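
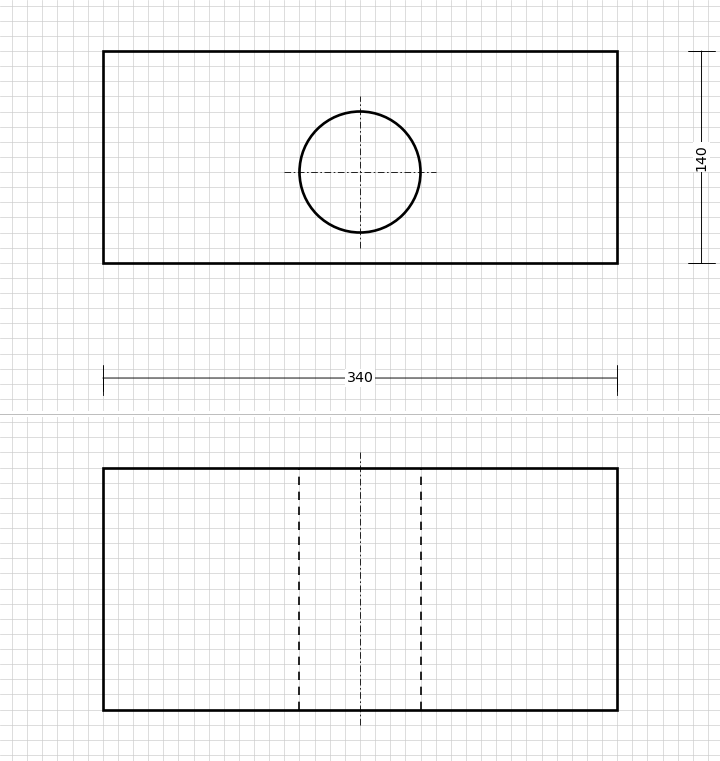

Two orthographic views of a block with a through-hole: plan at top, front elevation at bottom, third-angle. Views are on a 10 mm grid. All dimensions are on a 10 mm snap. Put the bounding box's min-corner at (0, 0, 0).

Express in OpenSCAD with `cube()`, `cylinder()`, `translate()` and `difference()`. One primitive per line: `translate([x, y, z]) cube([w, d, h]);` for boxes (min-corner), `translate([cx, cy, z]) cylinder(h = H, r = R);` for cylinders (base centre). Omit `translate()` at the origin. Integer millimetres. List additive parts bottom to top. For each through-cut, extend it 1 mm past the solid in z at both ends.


difference() {
  cube([340, 140, 160]);
  translate([170, 60, -1]) cylinder(h = 162, r = 40);
}


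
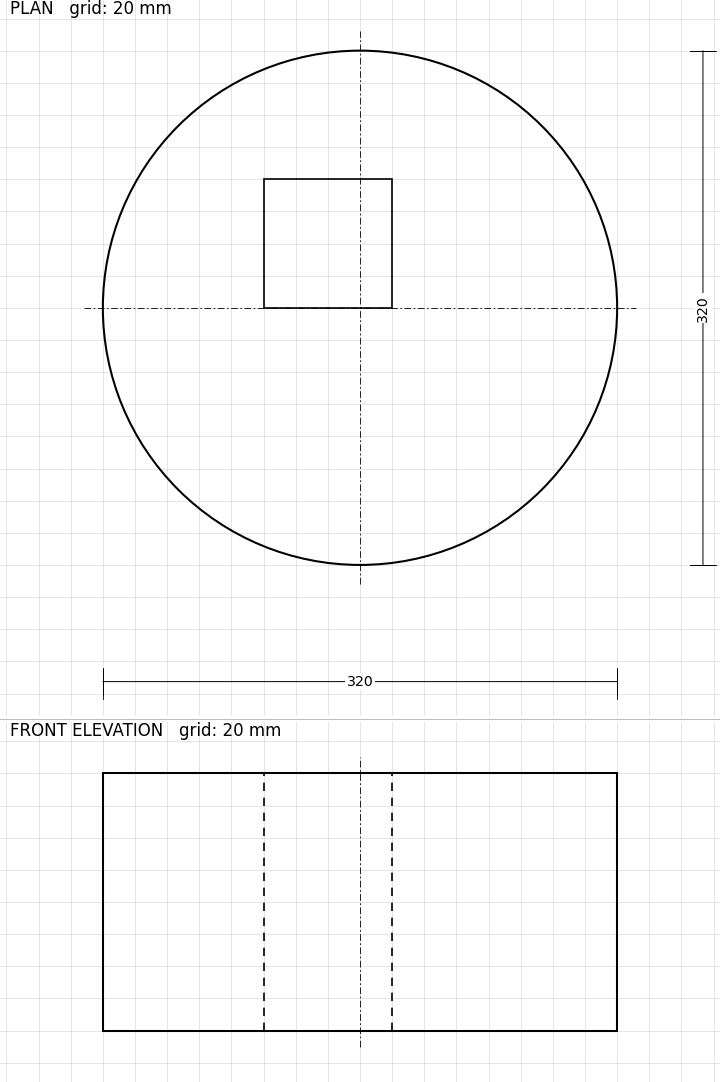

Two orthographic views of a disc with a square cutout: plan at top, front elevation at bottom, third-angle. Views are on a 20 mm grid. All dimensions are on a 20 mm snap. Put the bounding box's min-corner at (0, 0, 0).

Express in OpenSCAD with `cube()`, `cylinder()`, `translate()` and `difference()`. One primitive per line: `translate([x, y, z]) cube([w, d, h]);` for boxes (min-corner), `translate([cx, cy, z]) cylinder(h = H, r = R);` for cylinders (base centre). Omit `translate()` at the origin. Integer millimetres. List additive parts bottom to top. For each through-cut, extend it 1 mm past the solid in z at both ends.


difference() {
  translate([160, 160, 0]) cylinder(h = 160, r = 160);
  translate([100, 160, -1]) cube([80, 80, 162]);
}


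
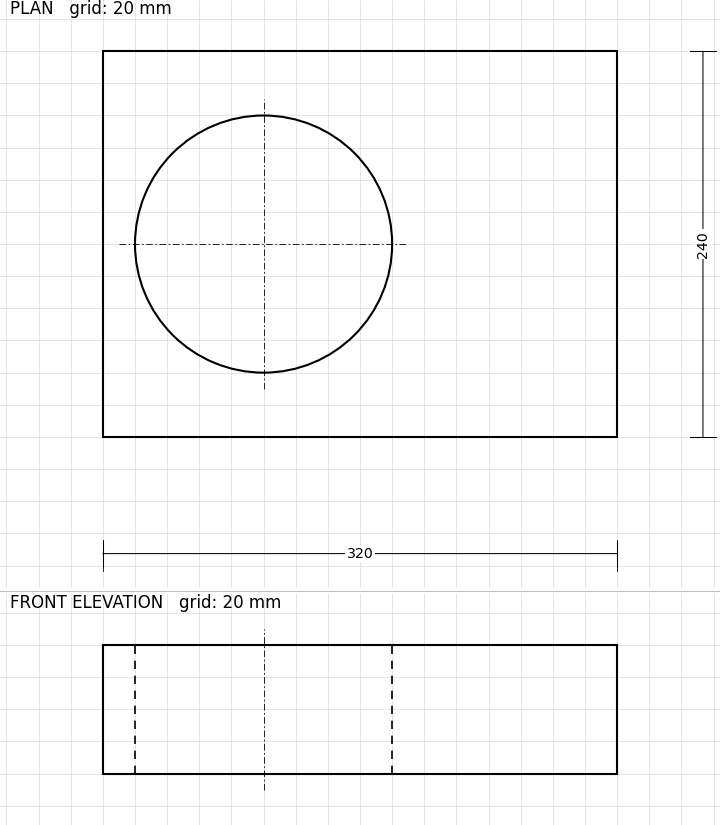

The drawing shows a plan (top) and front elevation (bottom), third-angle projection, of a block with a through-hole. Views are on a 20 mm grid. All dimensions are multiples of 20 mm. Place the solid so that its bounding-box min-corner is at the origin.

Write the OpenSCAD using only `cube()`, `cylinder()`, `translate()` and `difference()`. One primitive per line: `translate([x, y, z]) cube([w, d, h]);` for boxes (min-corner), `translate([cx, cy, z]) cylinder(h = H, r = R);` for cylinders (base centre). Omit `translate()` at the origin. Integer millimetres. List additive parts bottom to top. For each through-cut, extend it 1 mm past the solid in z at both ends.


difference() {
  cube([320, 240, 80]);
  translate([100, 120, -1]) cylinder(h = 82, r = 80);
}


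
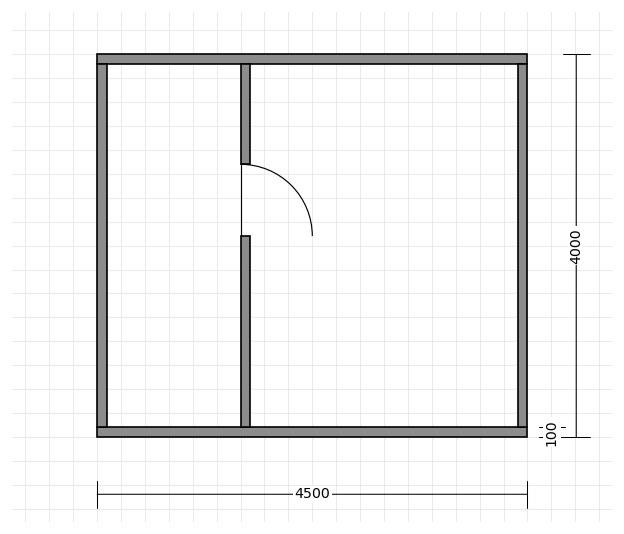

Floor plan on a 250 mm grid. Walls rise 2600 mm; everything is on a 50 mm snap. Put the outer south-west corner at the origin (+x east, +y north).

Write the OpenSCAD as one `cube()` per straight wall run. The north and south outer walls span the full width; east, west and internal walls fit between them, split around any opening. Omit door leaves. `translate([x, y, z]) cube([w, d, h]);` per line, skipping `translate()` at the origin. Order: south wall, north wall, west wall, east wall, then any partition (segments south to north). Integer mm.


cube([4500, 100, 2600]);
translate([0, 3900, 0]) cube([4500, 100, 2600]);
translate([0, 100, 0]) cube([100, 3800, 2600]);
translate([4400, 100, 0]) cube([100, 3800, 2600]);
translate([1500, 100, 0]) cube([100, 2000, 2600]);
translate([1500, 2850, 0]) cube([100, 1050, 2600]);


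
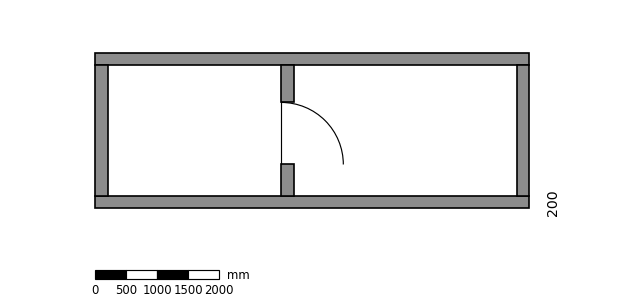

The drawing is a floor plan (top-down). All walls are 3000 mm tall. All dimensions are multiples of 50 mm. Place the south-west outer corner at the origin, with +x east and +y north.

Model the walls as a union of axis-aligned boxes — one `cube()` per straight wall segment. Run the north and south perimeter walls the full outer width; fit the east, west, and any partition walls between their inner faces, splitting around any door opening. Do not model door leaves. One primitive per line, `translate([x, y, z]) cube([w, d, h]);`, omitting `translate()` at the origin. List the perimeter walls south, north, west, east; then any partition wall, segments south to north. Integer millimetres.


cube([7000, 200, 3000]);
translate([0, 2300, 0]) cube([7000, 200, 3000]);
translate([0, 200, 0]) cube([200, 2100, 3000]);
translate([6800, 200, 0]) cube([200, 2100, 3000]);
translate([3000, 200, 0]) cube([200, 500, 3000]);
translate([3000, 1700, 0]) cube([200, 600, 3000]);


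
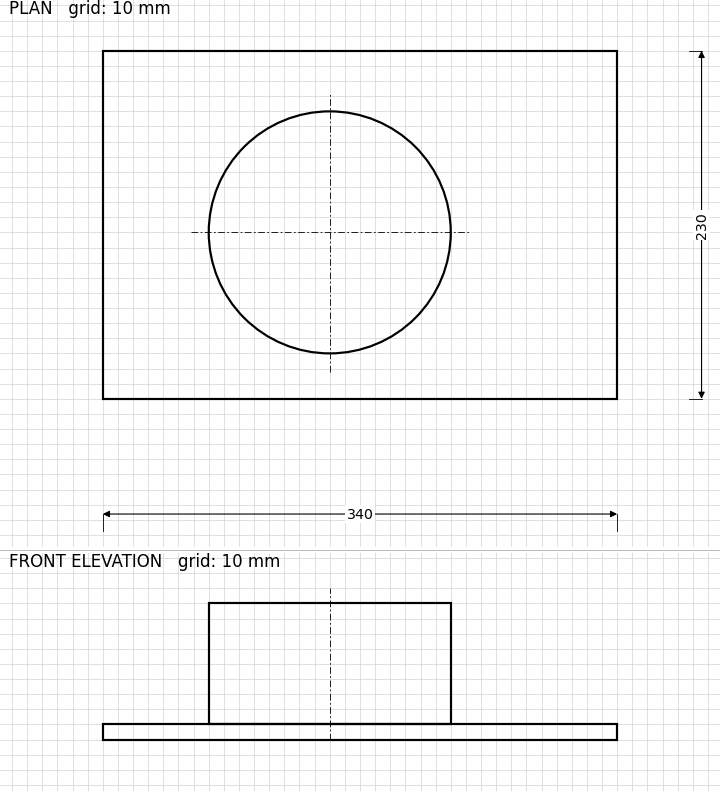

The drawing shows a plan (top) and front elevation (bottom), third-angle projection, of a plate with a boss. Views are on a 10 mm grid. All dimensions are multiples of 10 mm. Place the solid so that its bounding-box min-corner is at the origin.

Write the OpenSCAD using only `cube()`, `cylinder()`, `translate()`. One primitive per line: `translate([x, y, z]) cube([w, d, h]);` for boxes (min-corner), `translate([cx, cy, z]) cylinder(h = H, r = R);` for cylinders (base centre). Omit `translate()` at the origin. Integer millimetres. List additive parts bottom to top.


cube([340, 230, 10]);
translate([150, 110, 10]) cylinder(h = 80, r = 80);


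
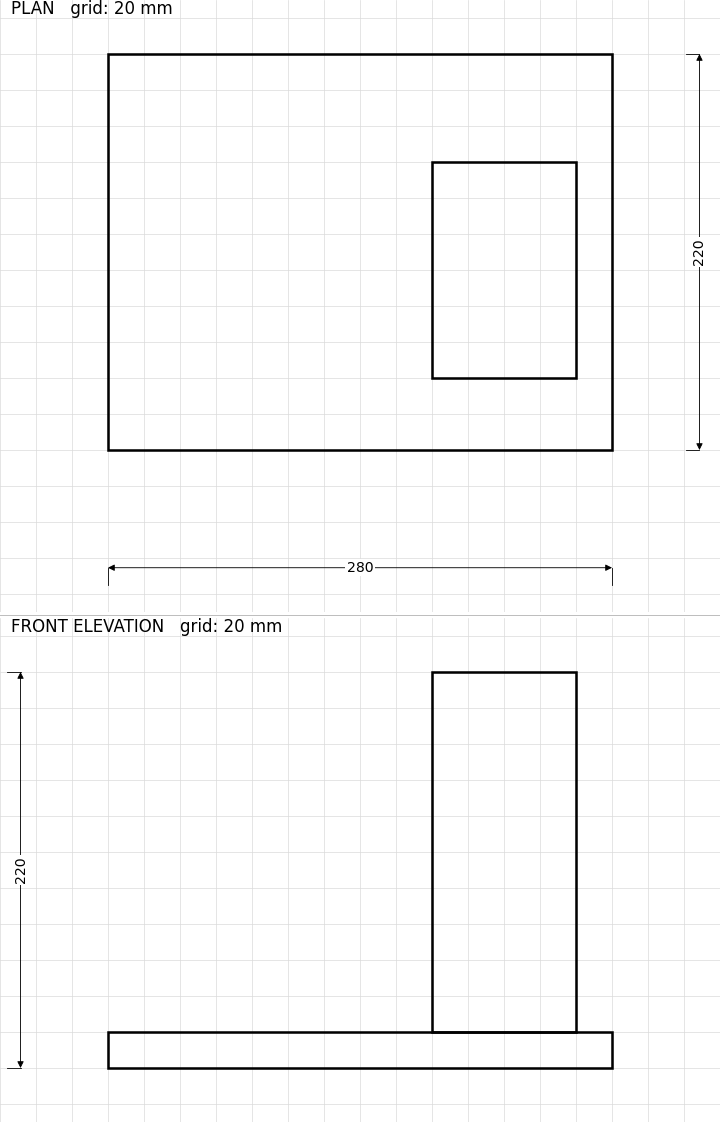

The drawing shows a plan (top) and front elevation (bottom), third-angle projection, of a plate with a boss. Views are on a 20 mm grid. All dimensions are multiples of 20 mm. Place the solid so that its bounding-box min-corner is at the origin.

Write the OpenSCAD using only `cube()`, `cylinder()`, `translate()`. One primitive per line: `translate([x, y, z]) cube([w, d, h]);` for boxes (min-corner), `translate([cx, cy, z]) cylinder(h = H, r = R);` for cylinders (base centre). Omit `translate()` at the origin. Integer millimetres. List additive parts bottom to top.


cube([280, 220, 20]);
translate([180, 40, 20]) cube([80, 120, 200]);


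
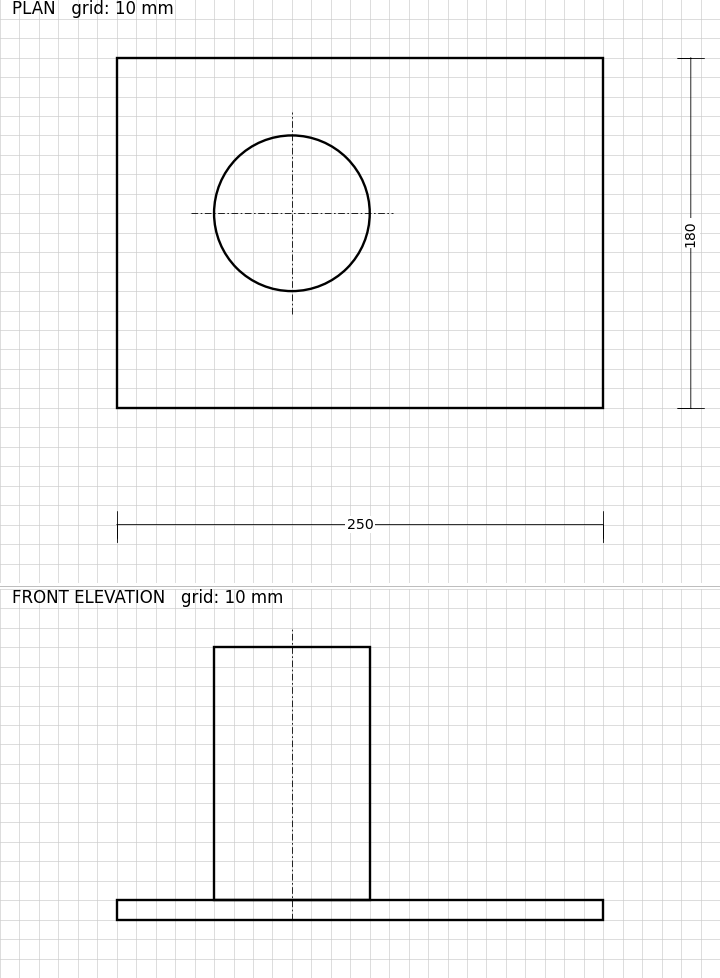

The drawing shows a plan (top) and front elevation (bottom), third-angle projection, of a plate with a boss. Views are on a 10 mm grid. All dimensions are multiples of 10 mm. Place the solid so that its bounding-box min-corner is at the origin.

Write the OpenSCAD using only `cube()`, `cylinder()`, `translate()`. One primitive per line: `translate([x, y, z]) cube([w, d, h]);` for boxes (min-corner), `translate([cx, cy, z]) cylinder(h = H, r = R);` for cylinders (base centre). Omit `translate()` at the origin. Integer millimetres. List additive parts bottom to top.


cube([250, 180, 10]);
translate([90, 100, 10]) cylinder(h = 130, r = 40);


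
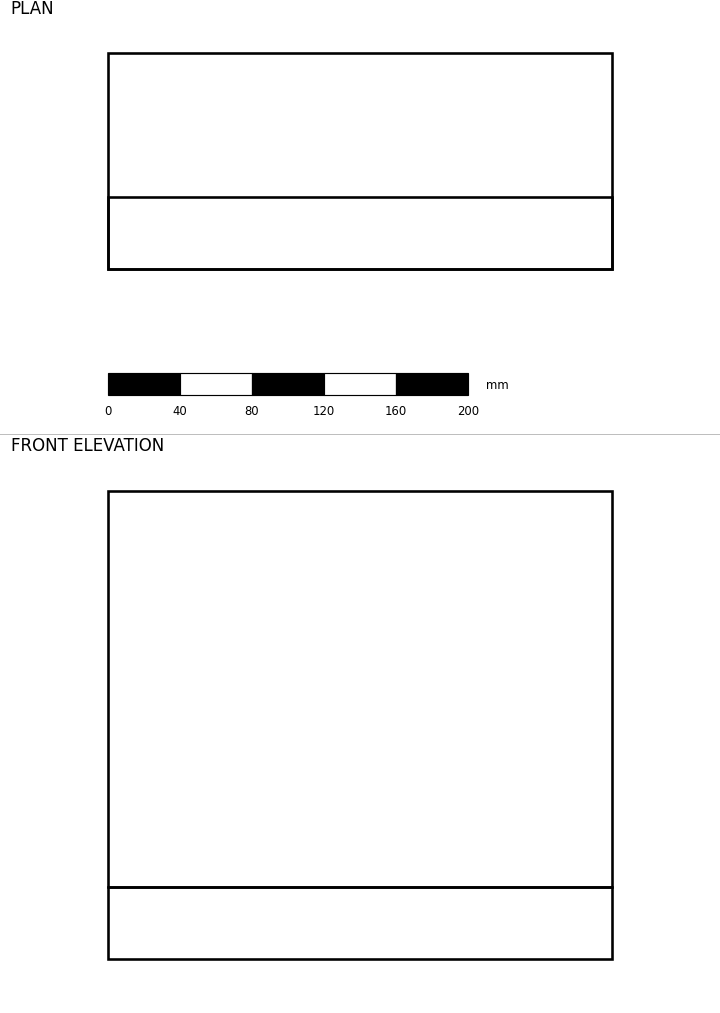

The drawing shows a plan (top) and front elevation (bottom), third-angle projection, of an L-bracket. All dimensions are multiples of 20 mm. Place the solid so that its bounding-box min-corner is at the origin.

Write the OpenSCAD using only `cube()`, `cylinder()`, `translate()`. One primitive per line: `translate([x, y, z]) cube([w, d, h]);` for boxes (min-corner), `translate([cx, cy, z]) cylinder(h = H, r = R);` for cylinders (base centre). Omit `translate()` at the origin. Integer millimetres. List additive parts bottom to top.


cube([280, 120, 40]);
translate([0, 0, 40]) cube([280, 40, 220]);


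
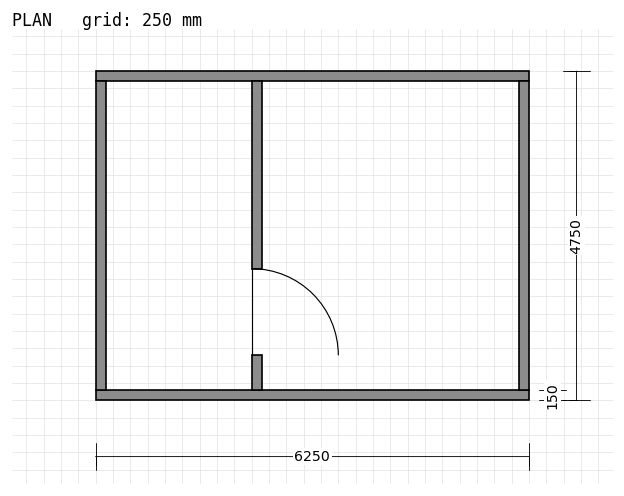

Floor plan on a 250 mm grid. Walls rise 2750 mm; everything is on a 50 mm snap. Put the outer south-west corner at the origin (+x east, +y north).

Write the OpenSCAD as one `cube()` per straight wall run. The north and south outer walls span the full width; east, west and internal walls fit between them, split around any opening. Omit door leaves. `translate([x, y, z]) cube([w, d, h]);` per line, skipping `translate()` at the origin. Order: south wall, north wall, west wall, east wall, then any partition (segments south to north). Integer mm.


cube([6250, 150, 2750]);
translate([0, 4600, 0]) cube([6250, 150, 2750]);
translate([0, 150, 0]) cube([150, 4450, 2750]);
translate([6100, 150, 0]) cube([150, 4450, 2750]);
translate([2250, 150, 0]) cube([150, 500, 2750]);
translate([2250, 1900, 0]) cube([150, 2700, 2750]);


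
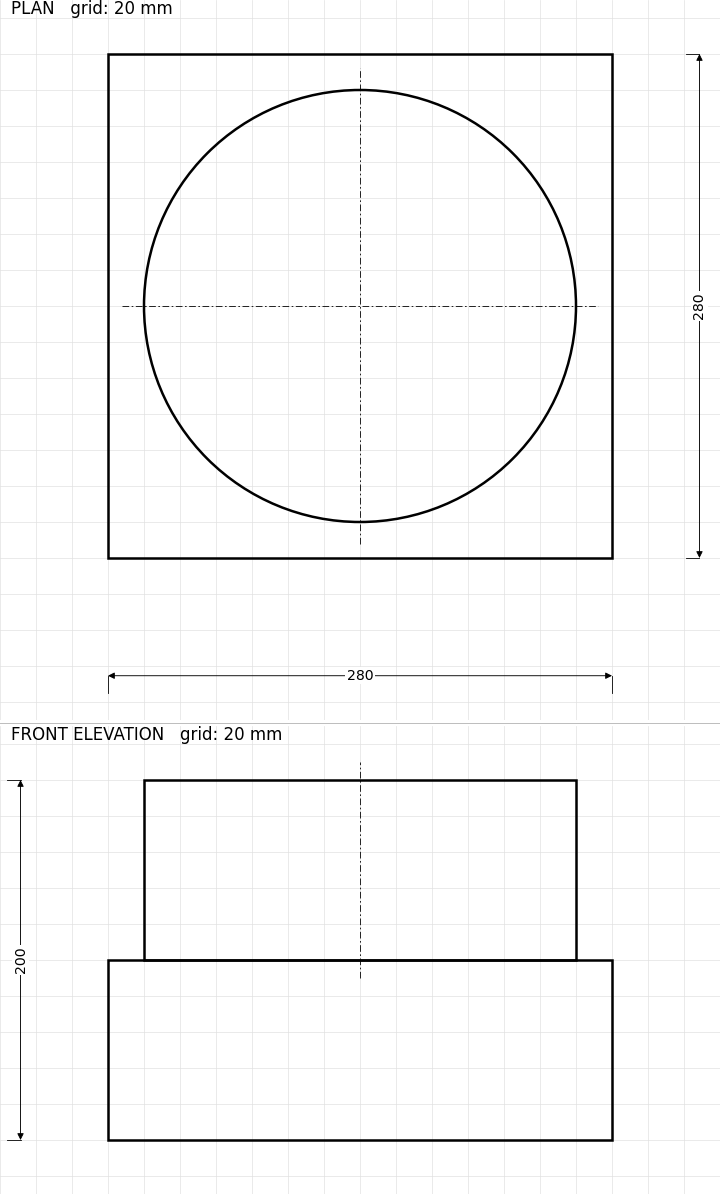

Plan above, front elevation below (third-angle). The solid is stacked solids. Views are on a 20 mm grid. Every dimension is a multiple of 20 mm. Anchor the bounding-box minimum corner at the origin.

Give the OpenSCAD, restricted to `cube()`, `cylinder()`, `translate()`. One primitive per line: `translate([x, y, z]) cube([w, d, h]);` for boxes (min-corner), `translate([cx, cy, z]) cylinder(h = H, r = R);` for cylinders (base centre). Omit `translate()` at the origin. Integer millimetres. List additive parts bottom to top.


cube([280, 280, 100]);
translate([140, 140, 100]) cylinder(h = 100, r = 120);


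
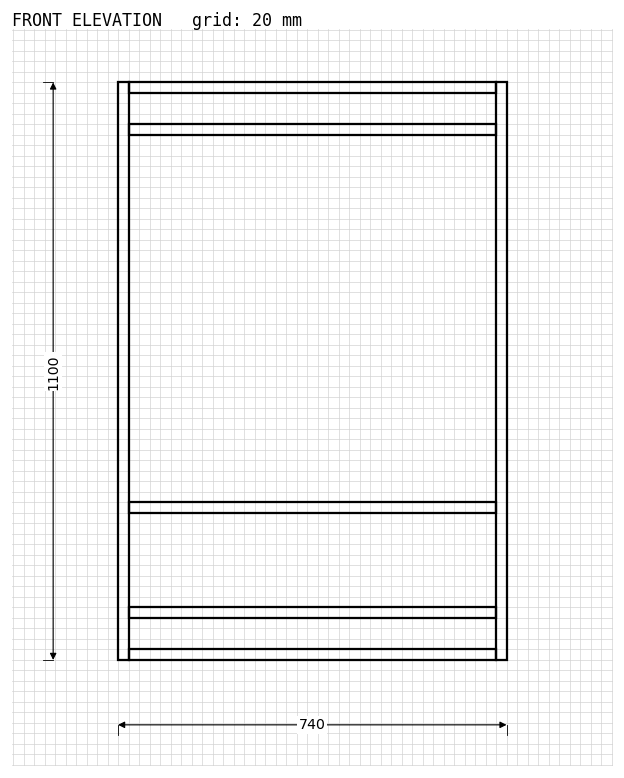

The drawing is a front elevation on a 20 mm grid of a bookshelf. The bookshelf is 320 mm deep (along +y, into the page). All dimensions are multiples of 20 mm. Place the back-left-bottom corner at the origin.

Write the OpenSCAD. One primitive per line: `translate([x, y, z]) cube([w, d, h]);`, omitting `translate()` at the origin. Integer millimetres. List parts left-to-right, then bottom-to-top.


cube([20, 320, 1100]);
translate([20, 0, 0]) cube([700, 320, 20]);
translate([20, 0, 80]) cube([700, 320, 20]);
translate([20, 0, 280]) cube([700, 320, 20]);
translate([20, 0, 1000]) cube([700, 320, 20]);
translate([20, 0, 1080]) cube([700, 320, 20]);
translate([720, 0, 0]) cube([20, 320, 1100]);


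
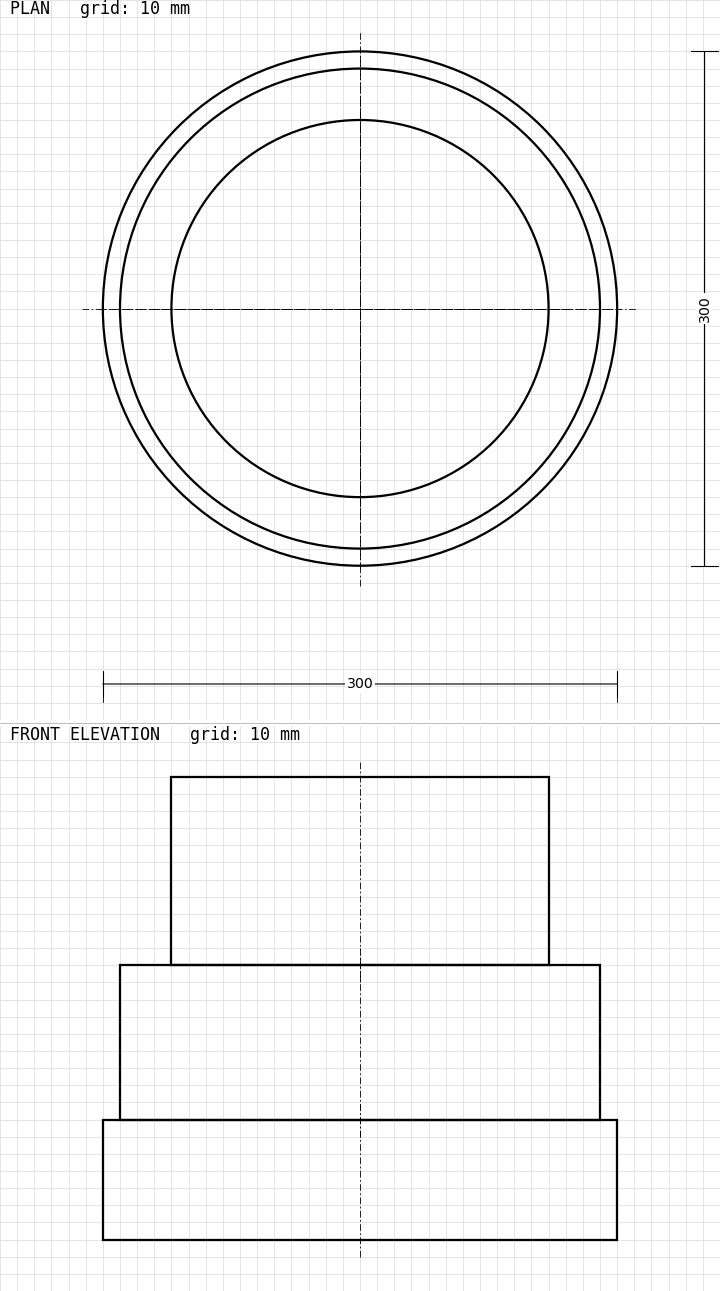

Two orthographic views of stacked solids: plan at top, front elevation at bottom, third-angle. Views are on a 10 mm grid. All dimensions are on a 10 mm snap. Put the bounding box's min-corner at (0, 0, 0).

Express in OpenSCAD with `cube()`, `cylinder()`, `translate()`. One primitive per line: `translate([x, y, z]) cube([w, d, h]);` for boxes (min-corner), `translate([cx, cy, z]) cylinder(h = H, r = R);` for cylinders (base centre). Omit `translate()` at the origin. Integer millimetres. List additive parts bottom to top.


translate([150, 150, 0]) cylinder(h = 70, r = 150);
translate([150, 150, 70]) cylinder(h = 90, r = 140);
translate([150, 150, 160]) cylinder(h = 110, r = 110);


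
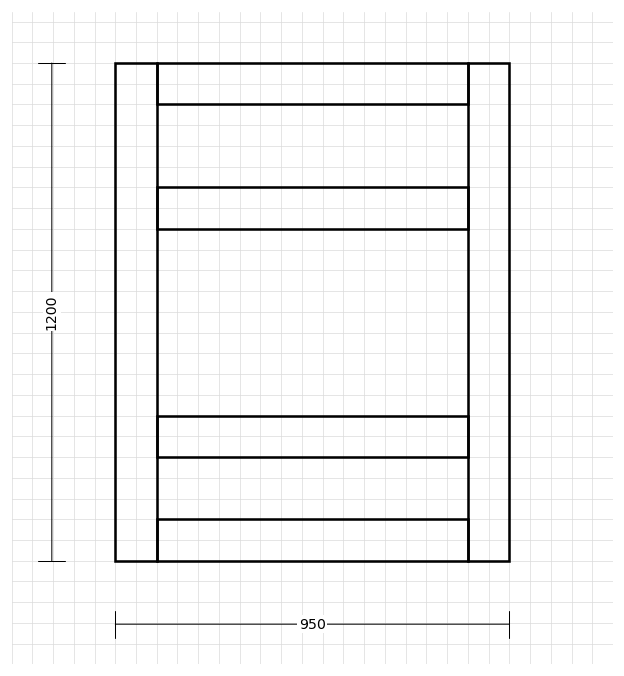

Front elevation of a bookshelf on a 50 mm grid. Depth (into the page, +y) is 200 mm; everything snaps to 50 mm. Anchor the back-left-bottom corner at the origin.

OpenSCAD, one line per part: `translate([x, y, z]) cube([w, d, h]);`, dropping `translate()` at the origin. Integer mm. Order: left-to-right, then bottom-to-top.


cube([100, 200, 1200]);
translate([100, 0, 0]) cube([750, 200, 100]);
translate([100, 0, 250]) cube([750, 200, 100]);
translate([100, 0, 800]) cube([750, 200, 100]);
translate([100, 0, 1100]) cube([750, 200, 100]);
translate([850, 0, 0]) cube([100, 200, 1200]);


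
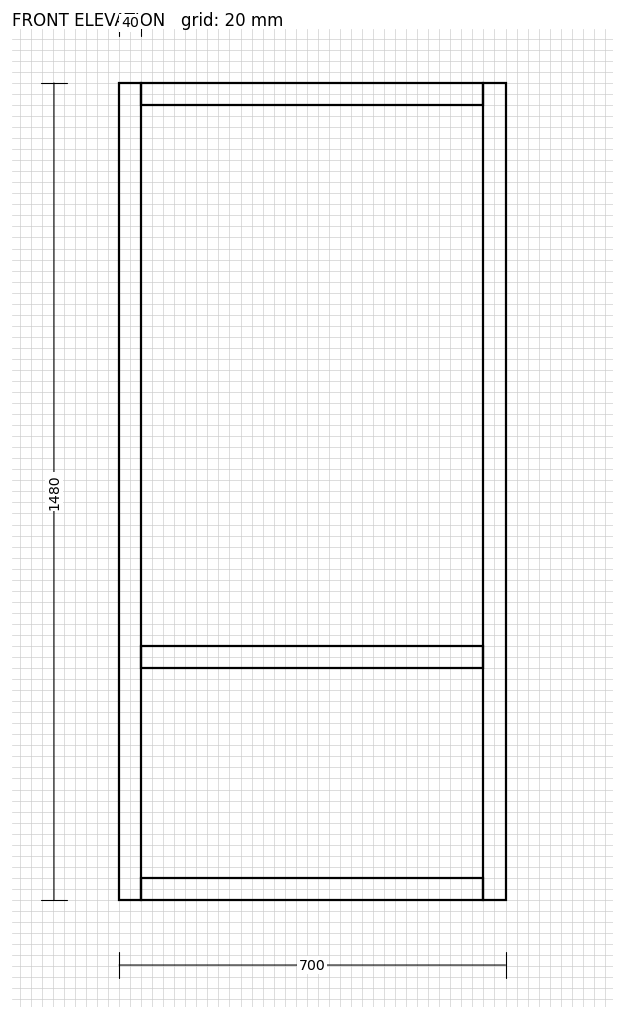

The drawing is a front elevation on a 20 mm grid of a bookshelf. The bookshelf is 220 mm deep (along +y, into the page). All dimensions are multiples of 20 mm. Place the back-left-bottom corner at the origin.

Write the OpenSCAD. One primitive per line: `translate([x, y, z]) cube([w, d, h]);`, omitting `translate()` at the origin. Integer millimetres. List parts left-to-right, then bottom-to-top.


cube([40, 220, 1480]);
translate([40, 0, 0]) cube([620, 220, 40]);
translate([40, 0, 420]) cube([620, 220, 40]);
translate([40, 0, 1440]) cube([620, 220, 40]);
translate([660, 0, 0]) cube([40, 220, 1480]);


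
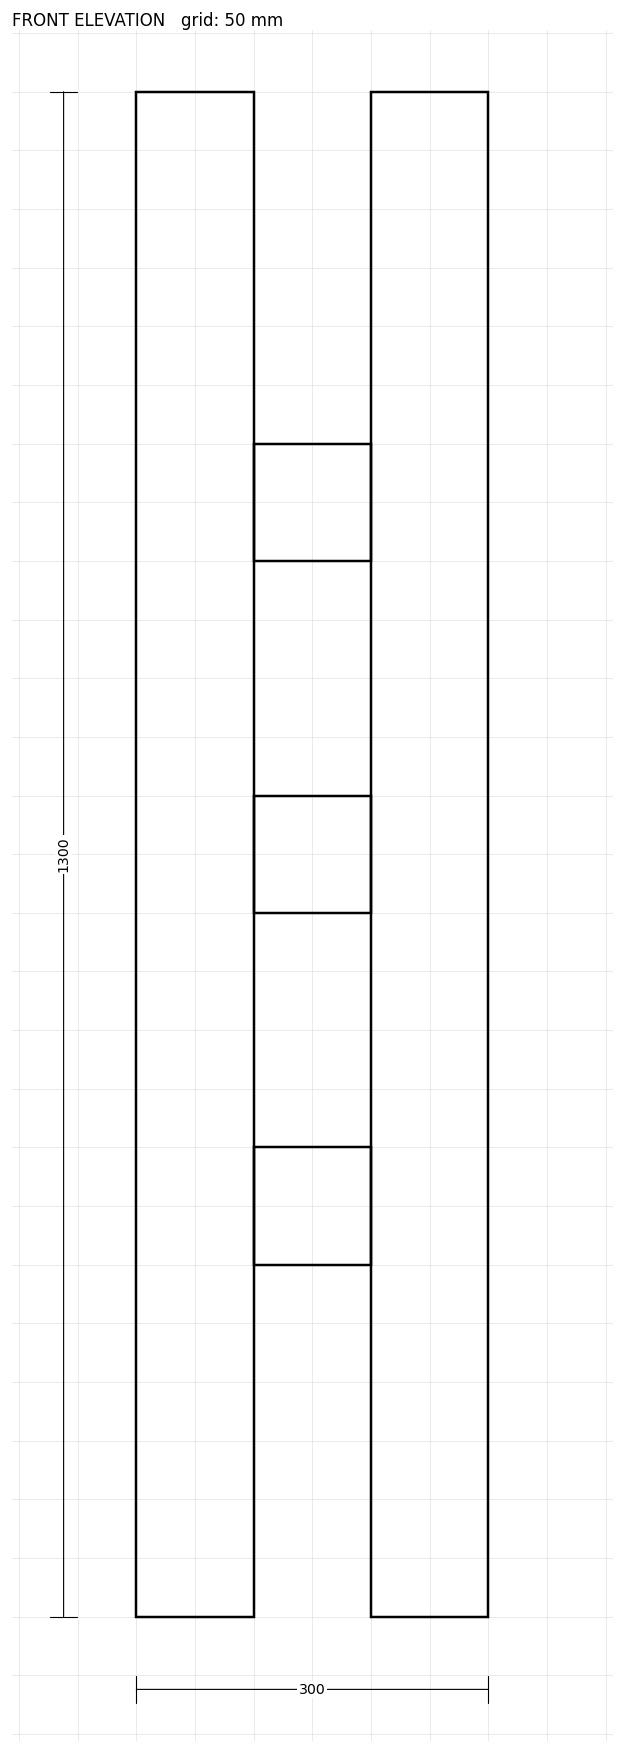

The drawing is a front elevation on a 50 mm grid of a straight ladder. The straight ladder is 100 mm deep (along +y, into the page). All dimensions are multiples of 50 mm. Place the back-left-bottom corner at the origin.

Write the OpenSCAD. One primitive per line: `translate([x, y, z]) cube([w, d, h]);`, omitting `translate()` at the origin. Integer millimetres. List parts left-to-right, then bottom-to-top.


cube([100, 100, 1300]);
translate([100, 0, 300]) cube([100, 100, 100]);
translate([100, 0, 600]) cube([100, 100, 100]);
translate([100, 0, 900]) cube([100, 100, 100]);
translate([200, 0, 0]) cube([100, 100, 1300]);


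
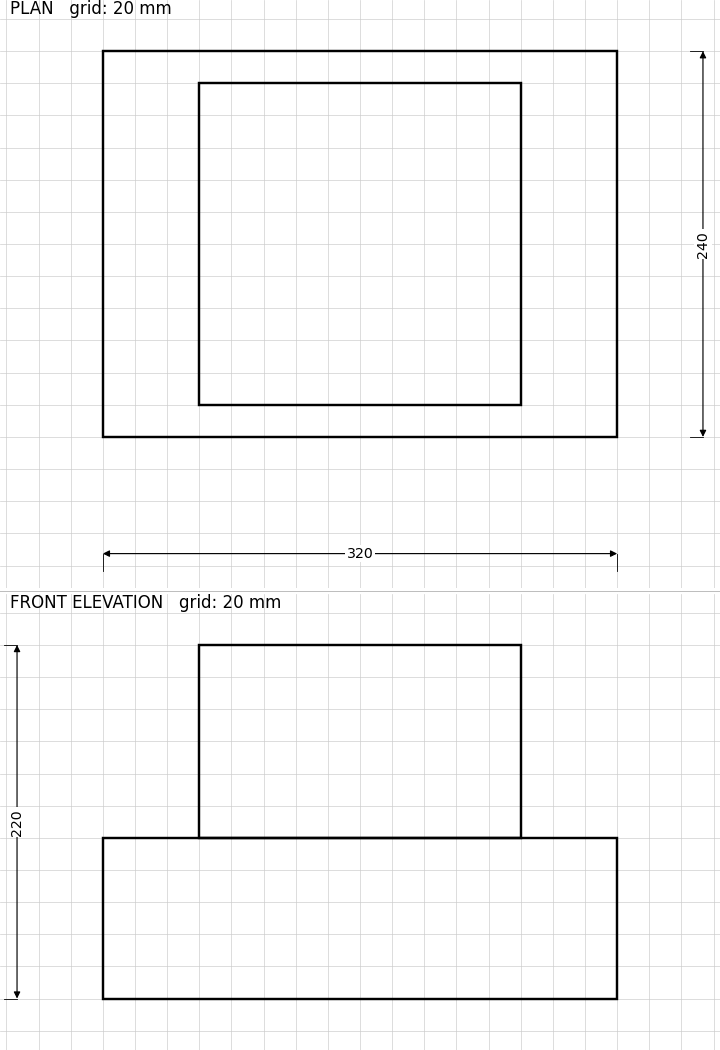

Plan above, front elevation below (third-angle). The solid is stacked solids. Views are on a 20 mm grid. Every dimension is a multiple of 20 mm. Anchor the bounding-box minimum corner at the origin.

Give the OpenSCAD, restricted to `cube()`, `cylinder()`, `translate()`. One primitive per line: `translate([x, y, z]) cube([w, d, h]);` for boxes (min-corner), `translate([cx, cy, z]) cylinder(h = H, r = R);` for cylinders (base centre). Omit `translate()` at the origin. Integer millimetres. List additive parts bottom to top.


cube([320, 240, 100]);
translate([60, 20, 100]) cube([200, 200, 120]);


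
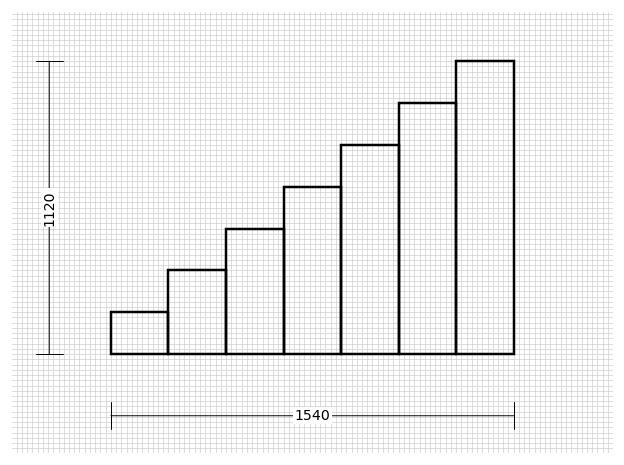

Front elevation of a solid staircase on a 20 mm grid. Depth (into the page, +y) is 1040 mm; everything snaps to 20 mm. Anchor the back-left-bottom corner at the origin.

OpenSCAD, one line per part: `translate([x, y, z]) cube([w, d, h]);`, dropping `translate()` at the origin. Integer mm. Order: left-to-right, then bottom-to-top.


cube([220, 1040, 160]);
translate([220, 0, 0]) cube([220, 1040, 320]);
translate([440, 0, 0]) cube([220, 1040, 480]);
translate([660, 0, 0]) cube([220, 1040, 640]);
translate([880, 0, 0]) cube([220, 1040, 800]);
translate([1100, 0, 0]) cube([220, 1040, 960]);
translate([1320, 0, 0]) cube([220, 1040, 1120]);


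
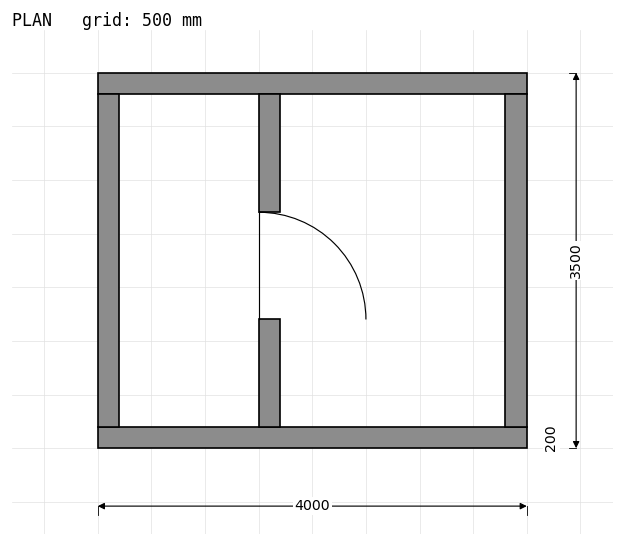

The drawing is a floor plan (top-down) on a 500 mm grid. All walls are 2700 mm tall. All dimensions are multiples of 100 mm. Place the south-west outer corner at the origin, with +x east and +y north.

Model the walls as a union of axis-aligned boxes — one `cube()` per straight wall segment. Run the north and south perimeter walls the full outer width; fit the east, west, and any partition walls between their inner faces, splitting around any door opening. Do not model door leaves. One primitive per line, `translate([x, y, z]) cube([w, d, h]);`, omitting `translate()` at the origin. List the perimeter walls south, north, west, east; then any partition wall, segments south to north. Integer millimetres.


cube([4000, 200, 2700]);
translate([0, 3300, 0]) cube([4000, 200, 2700]);
translate([0, 200, 0]) cube([200, 3100, 2700]);
translate([3800, 200, 0]) cube([200, 3100, 2700]);
translate([1500, 200, 0]) cube([200, 1000, 2700]);
translate([1500, 2200, 0]) cube([200, 1100, 2700]);


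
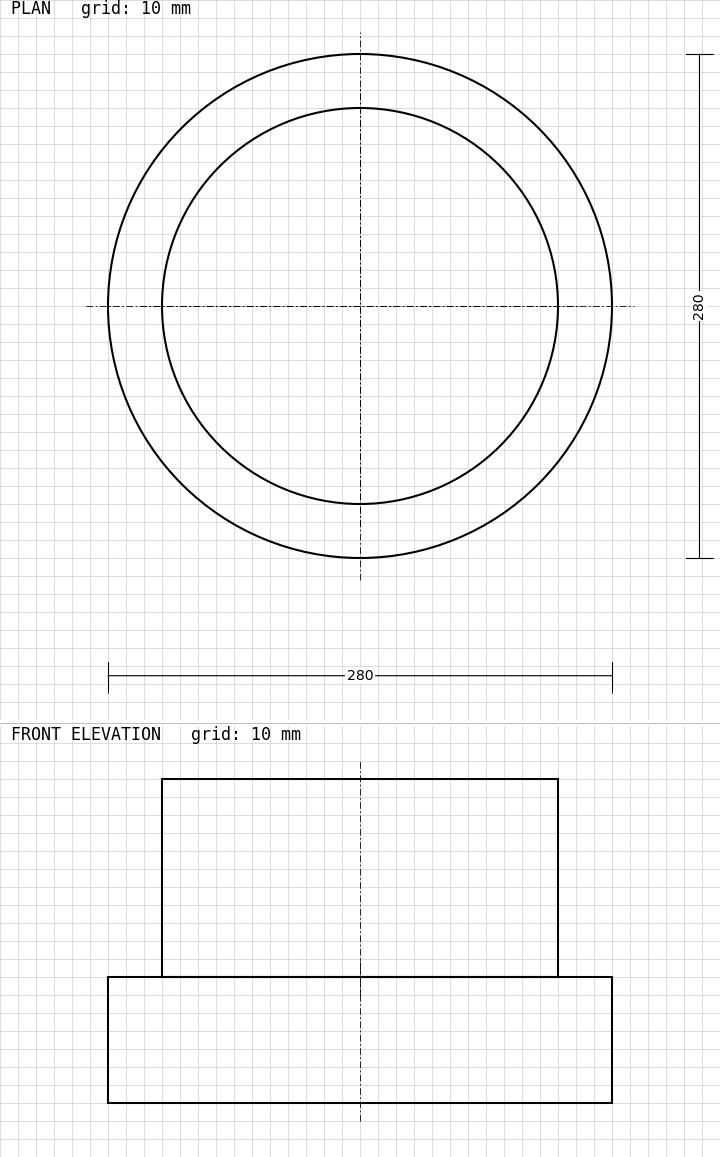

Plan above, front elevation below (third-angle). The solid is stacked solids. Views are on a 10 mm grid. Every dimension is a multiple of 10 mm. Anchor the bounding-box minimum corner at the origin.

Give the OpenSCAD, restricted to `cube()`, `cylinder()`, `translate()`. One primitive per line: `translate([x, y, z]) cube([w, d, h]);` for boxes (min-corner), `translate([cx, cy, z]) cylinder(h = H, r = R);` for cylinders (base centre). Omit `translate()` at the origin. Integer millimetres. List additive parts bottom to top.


translate([140, 140, 0]) cylinder(h = 70, r = 140);
translate([140, 140, 70]) cylinder(h = 110, r = 110);


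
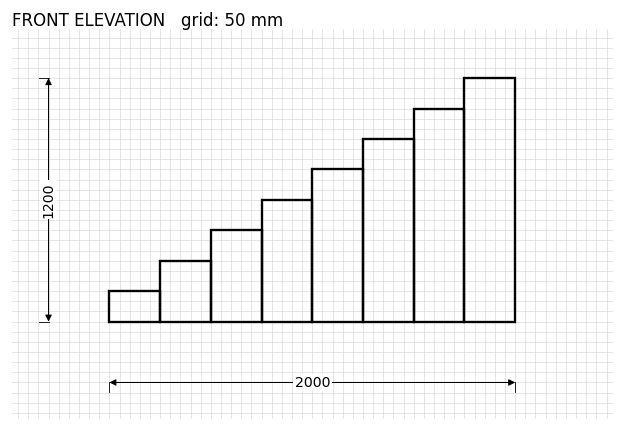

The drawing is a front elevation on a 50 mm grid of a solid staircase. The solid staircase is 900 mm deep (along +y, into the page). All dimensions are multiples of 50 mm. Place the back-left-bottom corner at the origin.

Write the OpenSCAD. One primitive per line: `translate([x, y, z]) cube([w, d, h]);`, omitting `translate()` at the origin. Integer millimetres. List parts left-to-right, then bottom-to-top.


cube([250, 900, 150]);
translate([250, 0, 0]) cube([250, 900, 300]);
translate([500, 0, 0]) cube([250, 900, 450]);
translate([750, 0, 0]) cube([250, 900, 600]);
translate([1000, 0, 0]) cube([250, 900, 750]);
translate([1250, 0, 0]) cube([250, 900, 900]);
translate([1500, 0, 0]) cube([250, 900, 1050]);
translate([1750, 0, 0]) cube([250, 900, 1200]);


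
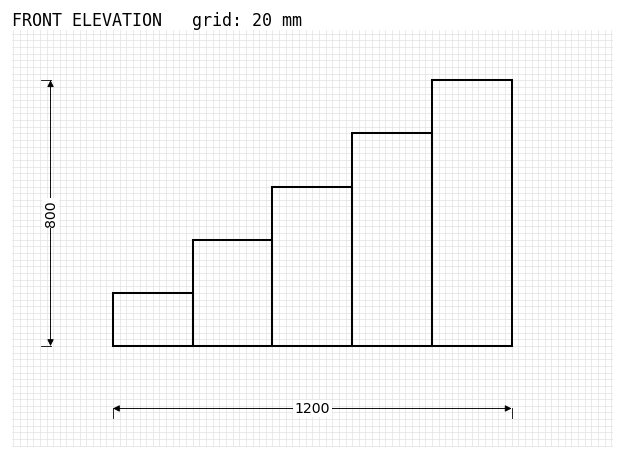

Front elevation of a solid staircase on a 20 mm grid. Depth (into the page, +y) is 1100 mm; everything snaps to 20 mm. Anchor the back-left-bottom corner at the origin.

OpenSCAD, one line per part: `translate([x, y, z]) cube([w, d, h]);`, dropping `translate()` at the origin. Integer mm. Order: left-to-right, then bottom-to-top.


cube([240, 1100, 160]);
translate([240, 0, 0]) cube([240, 1100, 320]);
translate([480, 0, 0]) cube([240, 1100, 480]);
translate([720, 0, 0]) cube([240, 1100, 640]);
translate([960, 0, 0]) cube([240, 1100, 800]);


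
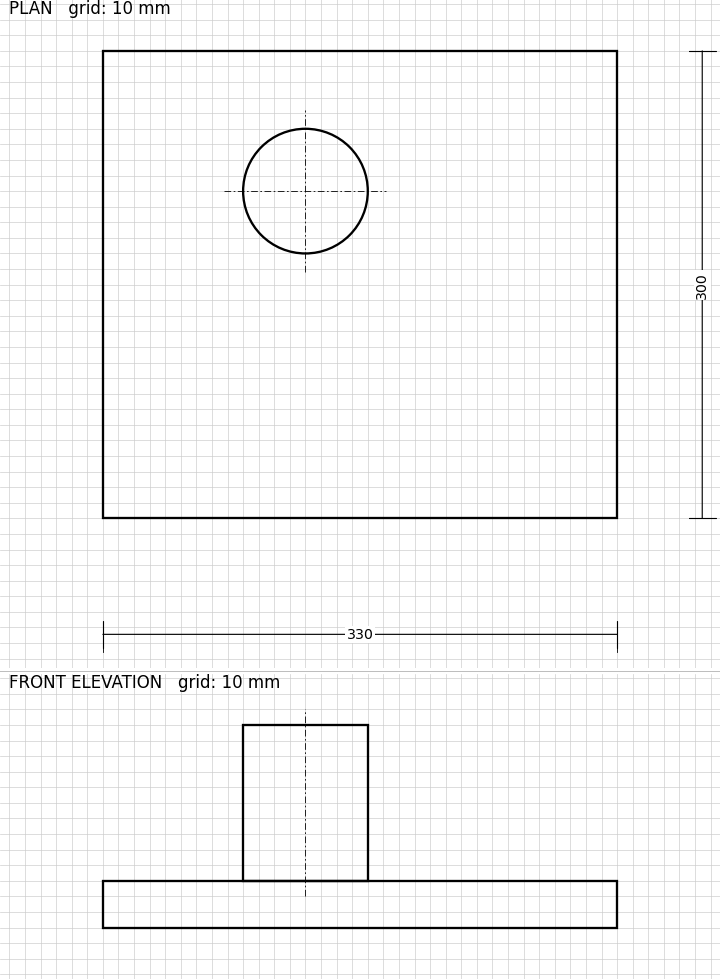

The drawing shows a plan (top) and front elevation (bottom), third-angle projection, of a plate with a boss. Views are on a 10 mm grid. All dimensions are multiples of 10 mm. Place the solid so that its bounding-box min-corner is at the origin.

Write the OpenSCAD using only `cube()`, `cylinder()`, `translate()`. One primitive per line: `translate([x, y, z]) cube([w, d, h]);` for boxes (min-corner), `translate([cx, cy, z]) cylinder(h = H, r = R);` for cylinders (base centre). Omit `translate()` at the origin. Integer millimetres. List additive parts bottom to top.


cube([330, 300, 30]);
translate([130, 210, 30]) cylinder(h = 100, r = 40);


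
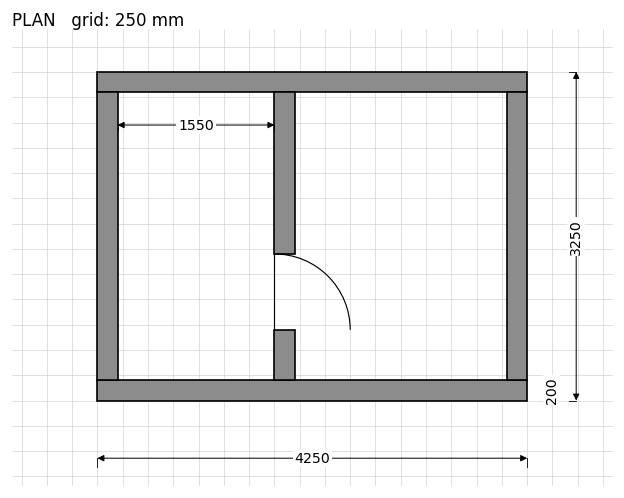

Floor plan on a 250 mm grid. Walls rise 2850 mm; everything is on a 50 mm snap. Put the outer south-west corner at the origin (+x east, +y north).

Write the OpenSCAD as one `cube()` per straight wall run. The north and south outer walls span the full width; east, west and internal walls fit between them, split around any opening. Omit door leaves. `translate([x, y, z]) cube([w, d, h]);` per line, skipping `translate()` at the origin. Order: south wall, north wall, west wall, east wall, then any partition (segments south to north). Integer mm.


cube([4250, 200, 2850]);
translate([0, 3050, 0]) cube([4250, 200, 2850]);
translate([0, 200, 0]) cube([200, 2850, 2850]);
translate([4050, 200, 0]) cube([200, 2850, 2850]);
translate([1750, 200, 0]) cube([200, 500, 2850]);
translate([1750, 1450, 0]) cube([200, 1600, 2850]);


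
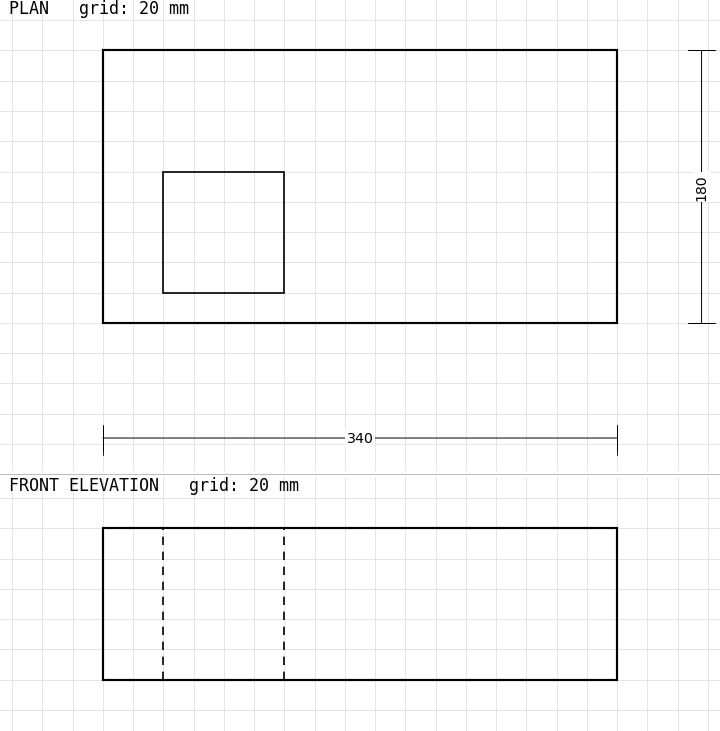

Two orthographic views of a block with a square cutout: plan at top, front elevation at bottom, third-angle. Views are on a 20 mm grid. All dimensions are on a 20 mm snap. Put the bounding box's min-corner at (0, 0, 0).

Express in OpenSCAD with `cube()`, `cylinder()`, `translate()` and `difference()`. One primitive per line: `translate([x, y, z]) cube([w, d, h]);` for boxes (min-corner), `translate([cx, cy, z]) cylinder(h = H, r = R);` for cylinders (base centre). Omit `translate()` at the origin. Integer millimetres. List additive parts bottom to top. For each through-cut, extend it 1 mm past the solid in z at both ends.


difference() {
  cube([340, 180, 100]);
  translate([40, 20, -1]) cube([80, 80, 102]);
}


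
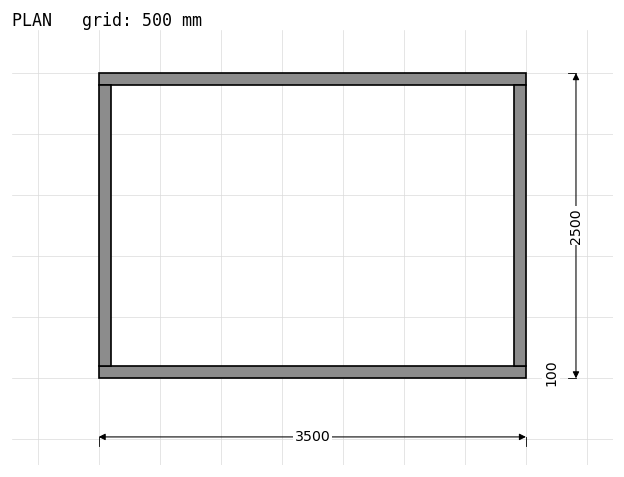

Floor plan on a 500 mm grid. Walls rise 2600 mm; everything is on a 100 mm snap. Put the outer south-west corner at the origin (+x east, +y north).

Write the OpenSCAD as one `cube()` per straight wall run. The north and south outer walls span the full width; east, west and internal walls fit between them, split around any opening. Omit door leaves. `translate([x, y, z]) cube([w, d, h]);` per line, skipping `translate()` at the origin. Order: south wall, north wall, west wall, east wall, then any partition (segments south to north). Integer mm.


cube([3500, 100, 2600]);
translate([0, 2400, 0]) cube([3500, 100, 2600]);
translate([0, 100, 0]) cube([100, 2300, 2600]);
translate([3400, 100, 0]) cube([100, 2300, 2600]);


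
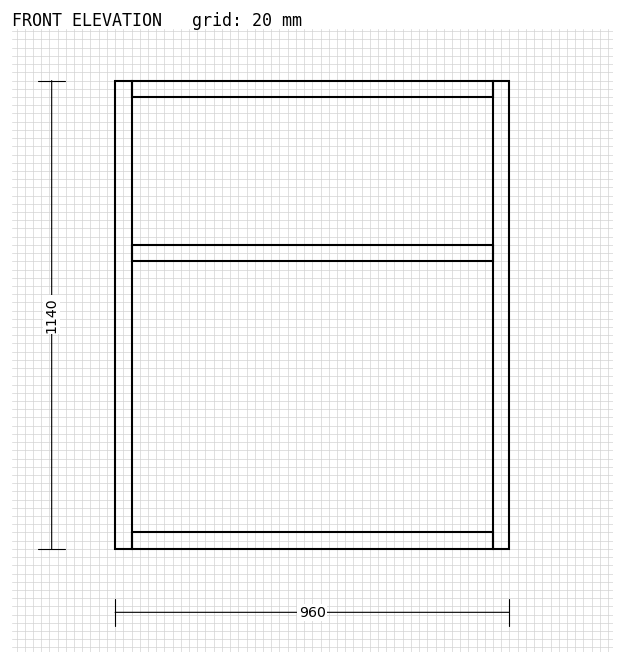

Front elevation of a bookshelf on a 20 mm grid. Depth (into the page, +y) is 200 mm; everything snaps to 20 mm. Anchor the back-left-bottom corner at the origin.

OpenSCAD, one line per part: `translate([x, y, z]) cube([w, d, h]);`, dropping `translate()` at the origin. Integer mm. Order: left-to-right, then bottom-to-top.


cube([40, 200, 1140]);
translate([40, 0, 0]) cube([880, 200, 40]);
translate([40, 0, 700]) cube([880, 200, 40]);
translate([40, 0, 1100]) cube([880, 200, 40]);
translate([920, 0, 0]) cube([40, 200, 1140]);


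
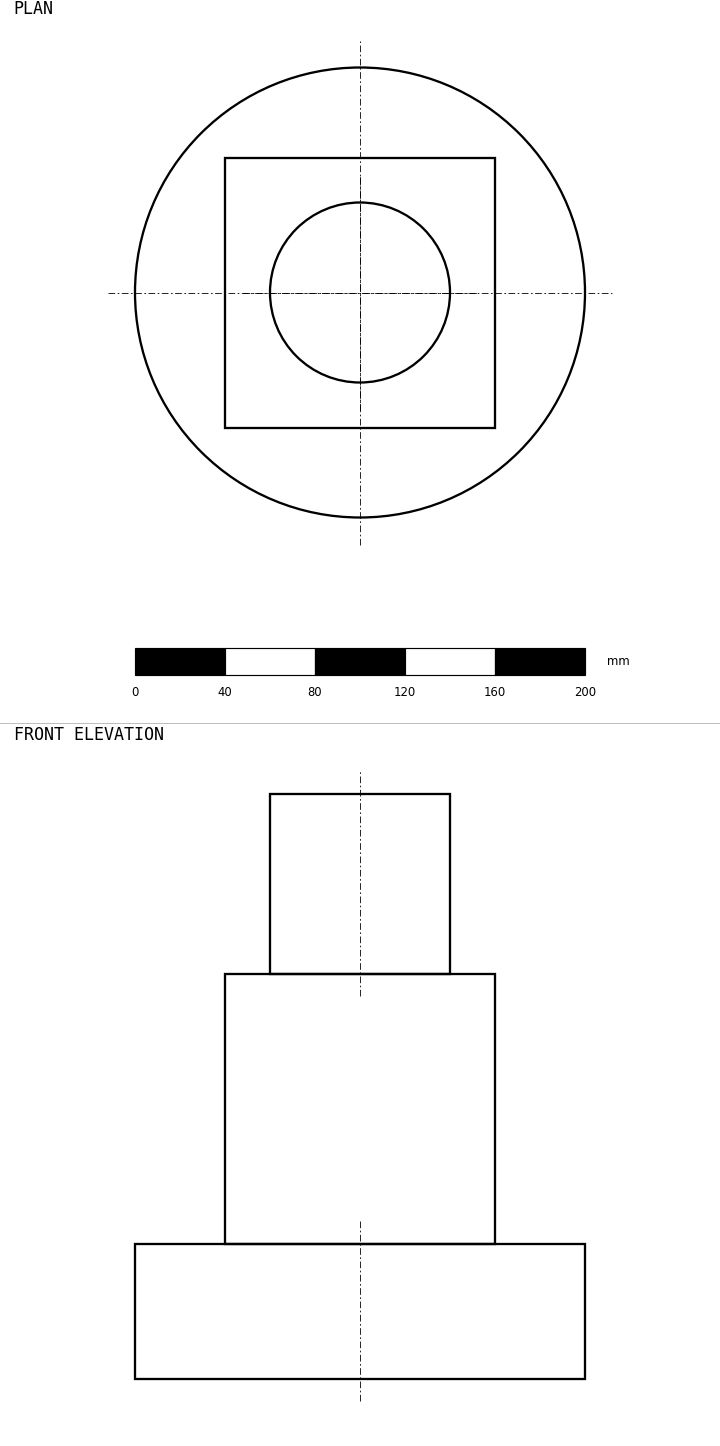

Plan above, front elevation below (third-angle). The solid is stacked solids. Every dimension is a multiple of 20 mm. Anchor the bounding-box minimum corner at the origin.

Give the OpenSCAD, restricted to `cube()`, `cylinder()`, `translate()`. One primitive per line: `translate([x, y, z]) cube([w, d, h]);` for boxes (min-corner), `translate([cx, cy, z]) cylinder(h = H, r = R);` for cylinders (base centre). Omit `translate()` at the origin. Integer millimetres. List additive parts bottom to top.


translate([100, 100, 0]) cylinder(h = 60, r = 100);
translate([40, 40, 60]) cube([120, 120, 120]);
translate([100, 100, 180]) cylinder(h = 80, r = 40);


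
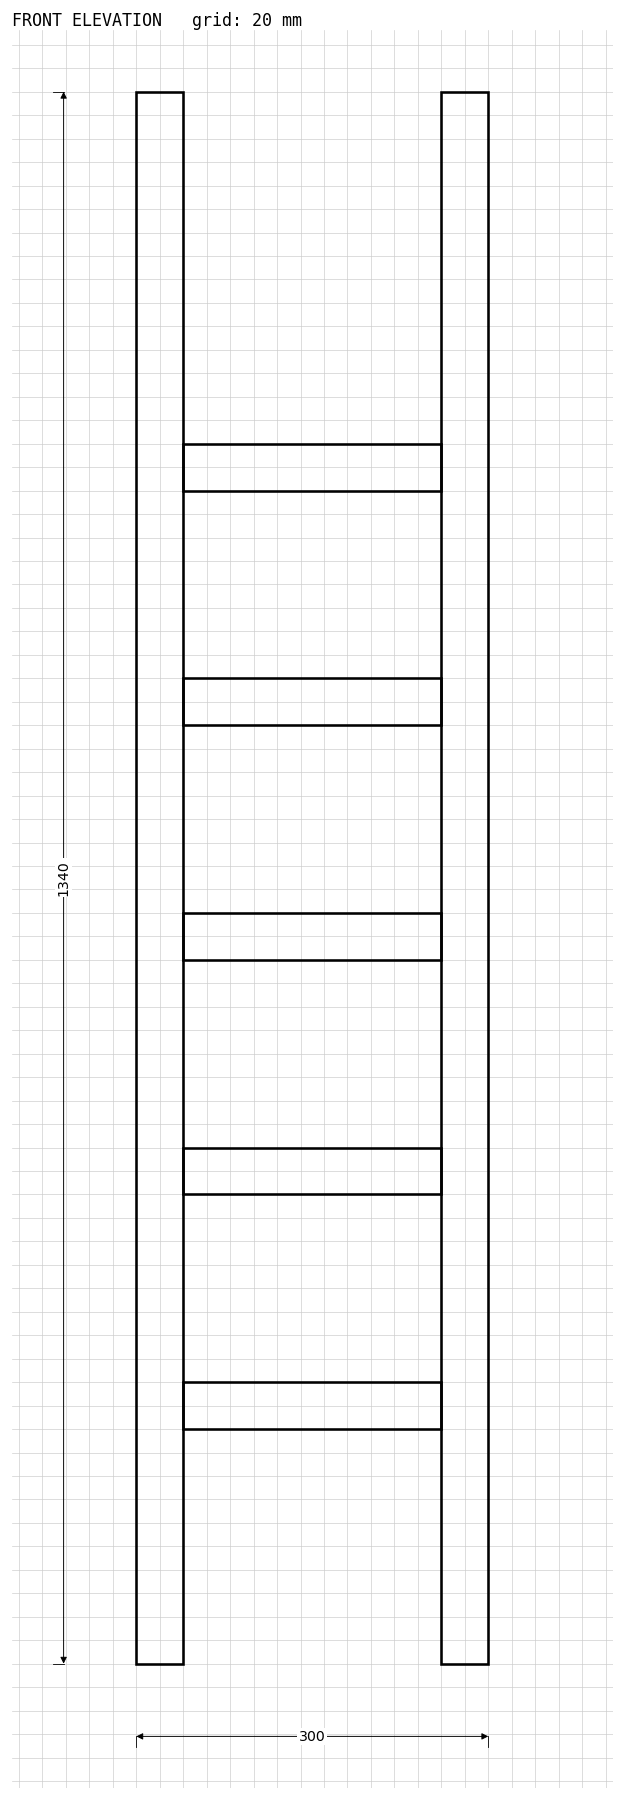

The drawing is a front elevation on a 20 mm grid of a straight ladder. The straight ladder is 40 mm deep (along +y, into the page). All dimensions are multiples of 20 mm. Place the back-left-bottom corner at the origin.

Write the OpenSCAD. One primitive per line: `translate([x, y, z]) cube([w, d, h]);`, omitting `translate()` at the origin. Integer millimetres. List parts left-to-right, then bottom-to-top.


cube([40, 40, 1340]);
translate([40, 0, 200]) cube([220, 40, 40]);
translate([40, 0, 400]) cube([220, 40, 40]);
translate([40, 0, 600]) cube([220, 40, 40]);
translate([40, 0, 800]) cube([220, 40, 40]);
translate([40, 0, 1000]) cube([220, 40, 40]);
translate([260, 0, 0]) cube([40, 40, 1340]);


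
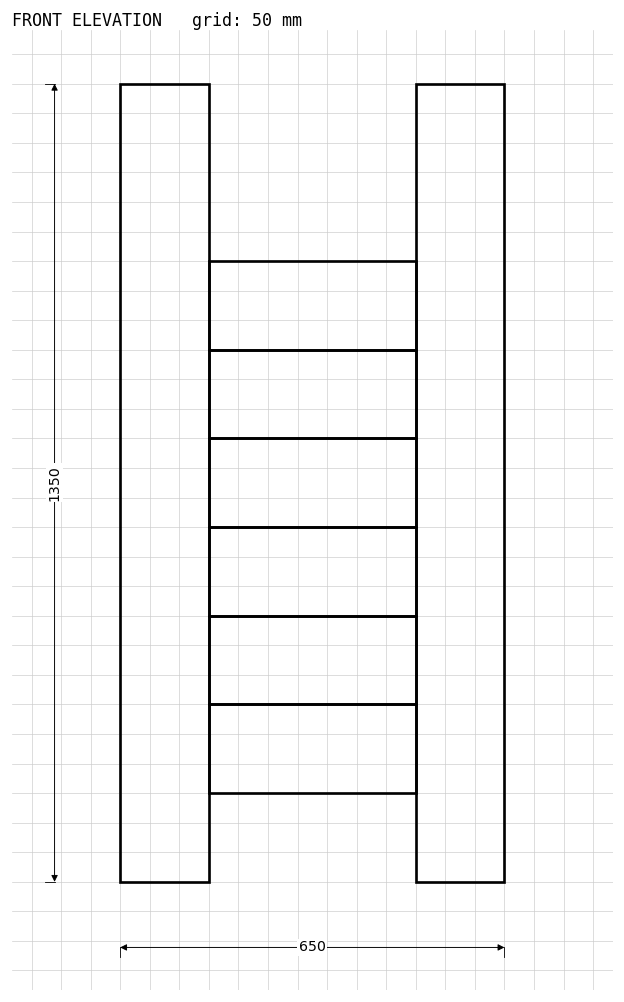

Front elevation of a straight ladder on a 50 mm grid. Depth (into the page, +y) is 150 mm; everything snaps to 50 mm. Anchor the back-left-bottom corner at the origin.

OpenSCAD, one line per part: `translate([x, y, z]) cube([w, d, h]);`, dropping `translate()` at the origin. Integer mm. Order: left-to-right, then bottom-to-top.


cube([150, 150, 1350]);
translate([150, 0, 150]) cube([350, 150, 150]);
translate([150, 0, 300]) cube([350, 150, 150]);
translate([150, 0, 450]) cube([350, 150, 150]);
translate([150, 0, 600]) cube([350, 150, 150]);
translate([150, 0, 750]) cube([350, 150, 150]);
translate([150, 0, 900]) cube([350, 150, 150]);
translate([500, 0, 0]) cube([150, 150, 1350]);


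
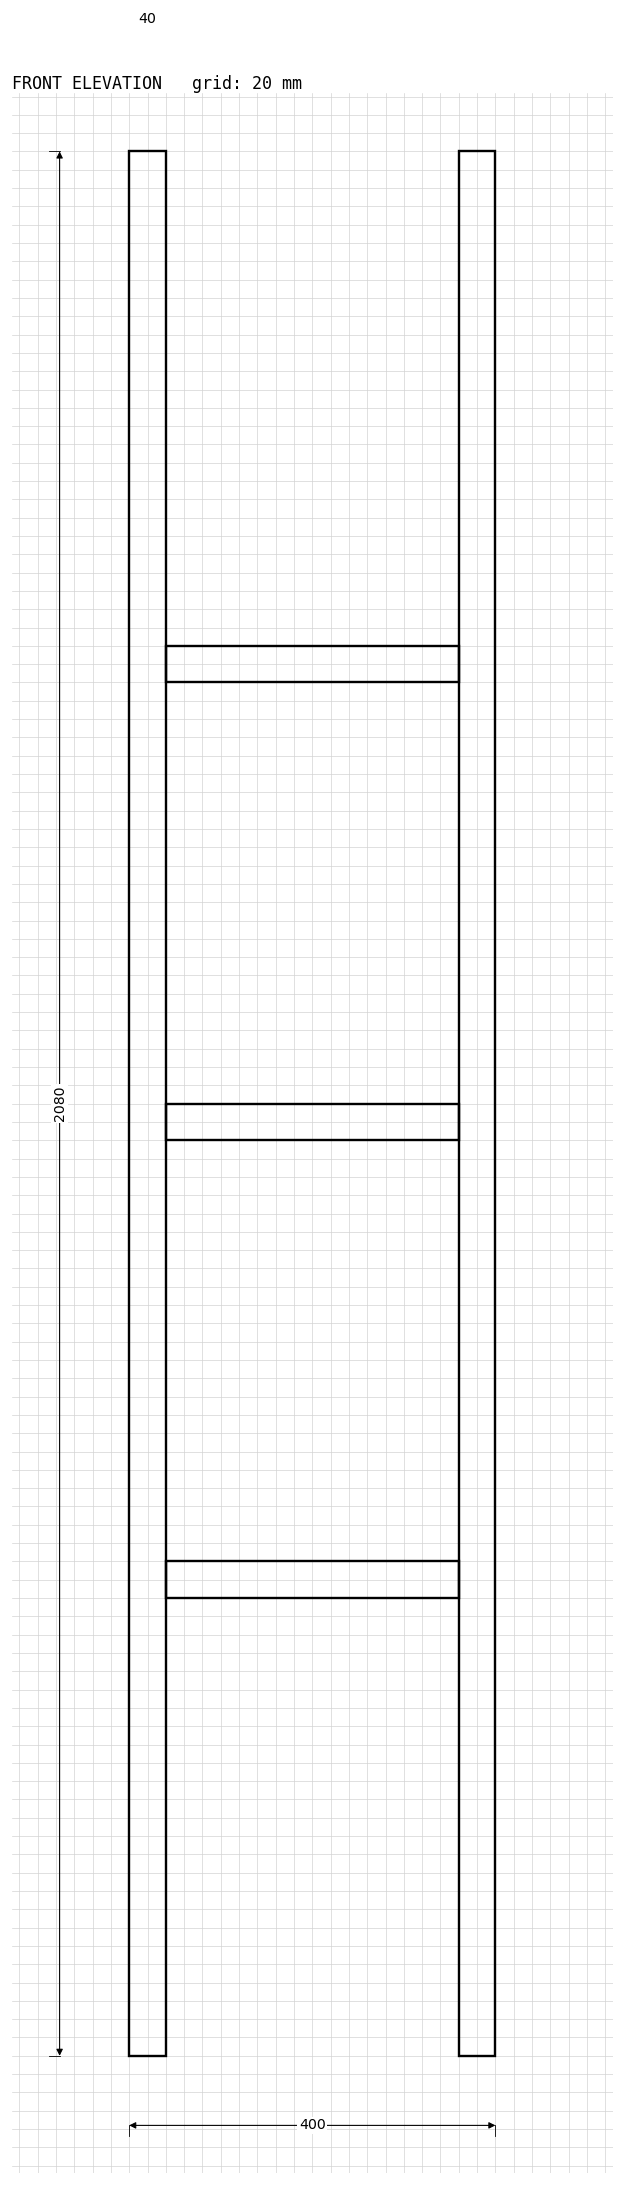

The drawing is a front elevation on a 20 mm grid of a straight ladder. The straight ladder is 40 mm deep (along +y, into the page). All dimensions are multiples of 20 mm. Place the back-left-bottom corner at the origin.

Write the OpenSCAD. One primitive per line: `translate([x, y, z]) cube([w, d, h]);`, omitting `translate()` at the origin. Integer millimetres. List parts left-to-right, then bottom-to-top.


cube([40, 40, 2080]);
translate([40, 0, 500]) cube([320, 40, 40]);
translate([40, 0, 1000]) cube([320, 40, 40]);
translate([40, 0, 1500]) cube([320, 40, 40]);
translate([360, 0, 0]) cube([40, 40, 2080]);


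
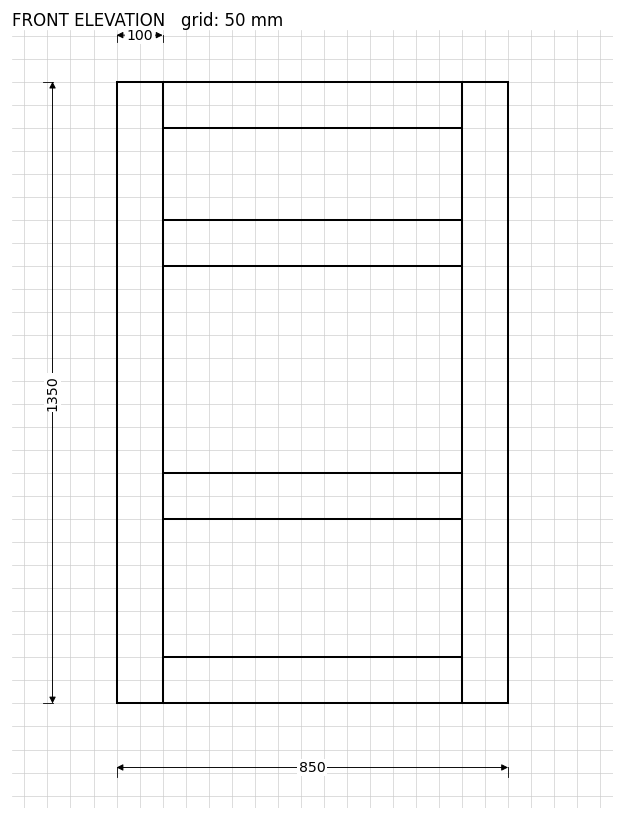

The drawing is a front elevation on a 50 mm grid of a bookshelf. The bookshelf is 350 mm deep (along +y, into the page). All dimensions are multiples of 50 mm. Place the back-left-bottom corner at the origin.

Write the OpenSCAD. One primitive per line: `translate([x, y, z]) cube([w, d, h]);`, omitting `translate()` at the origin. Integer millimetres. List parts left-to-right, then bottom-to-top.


cube([100, 350, 1350]);
translate([100, 0, 0]) cube([650, 350, 100]);
translate([100, 0, 400]) cube([650, 350, 100]);
translate([100, 0, 950]) cube([650, 350, 100]);
translate([100, 0, 1250]) cube([650, 350, 100]);
translate([750, 0, 0]) cube([100, 350, 1350]);


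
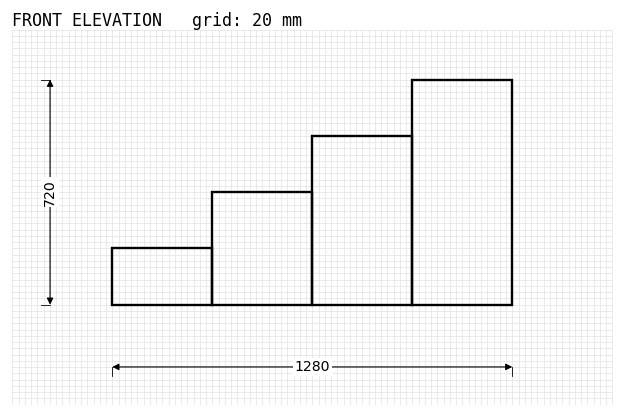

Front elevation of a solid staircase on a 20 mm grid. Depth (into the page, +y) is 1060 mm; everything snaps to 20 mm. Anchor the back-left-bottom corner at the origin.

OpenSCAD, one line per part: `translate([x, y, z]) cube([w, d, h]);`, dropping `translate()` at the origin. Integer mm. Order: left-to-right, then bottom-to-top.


cube([320, 1060, 180]);
translate([320, 0, 0]) cube([320, 1060, 360]);
translate([640, 0, 0]) cube([320, 1060, 540]);
translate([960, 0, 0]) cube([320, 1060, 720]);


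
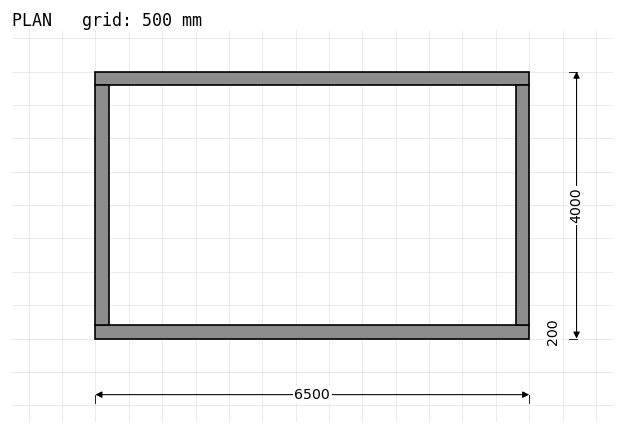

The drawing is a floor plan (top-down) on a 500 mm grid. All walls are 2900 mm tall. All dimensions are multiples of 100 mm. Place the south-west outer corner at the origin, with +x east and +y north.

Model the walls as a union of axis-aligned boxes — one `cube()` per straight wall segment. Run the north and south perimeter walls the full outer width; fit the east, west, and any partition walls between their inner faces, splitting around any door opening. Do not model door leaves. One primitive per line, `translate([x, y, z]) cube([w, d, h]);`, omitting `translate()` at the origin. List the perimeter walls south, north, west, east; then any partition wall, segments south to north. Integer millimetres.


cube([6500, 200, 2900]);
translate([0, 3800, 0]) cube([6500, 200, 2900]);
translate([0, 200, 0]) cube([200, 3600, 2900]);
translate([6300, 200, 0]) cube([200, 3600, 2900]);


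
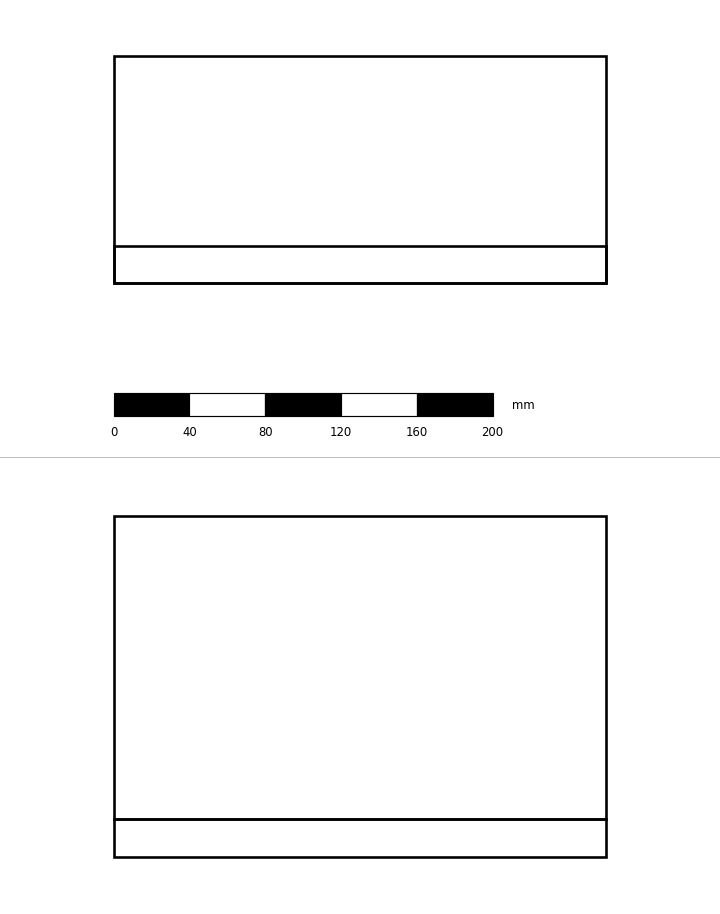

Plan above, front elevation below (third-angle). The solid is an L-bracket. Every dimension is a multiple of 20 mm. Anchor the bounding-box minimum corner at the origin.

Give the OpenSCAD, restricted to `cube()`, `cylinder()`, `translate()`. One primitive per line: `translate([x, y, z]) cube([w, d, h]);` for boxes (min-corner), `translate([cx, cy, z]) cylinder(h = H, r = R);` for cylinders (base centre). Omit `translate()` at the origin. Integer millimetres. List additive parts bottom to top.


cube([260, 120, 20]);
translate([0, 0, 20]) cube([260, 20, 160]);


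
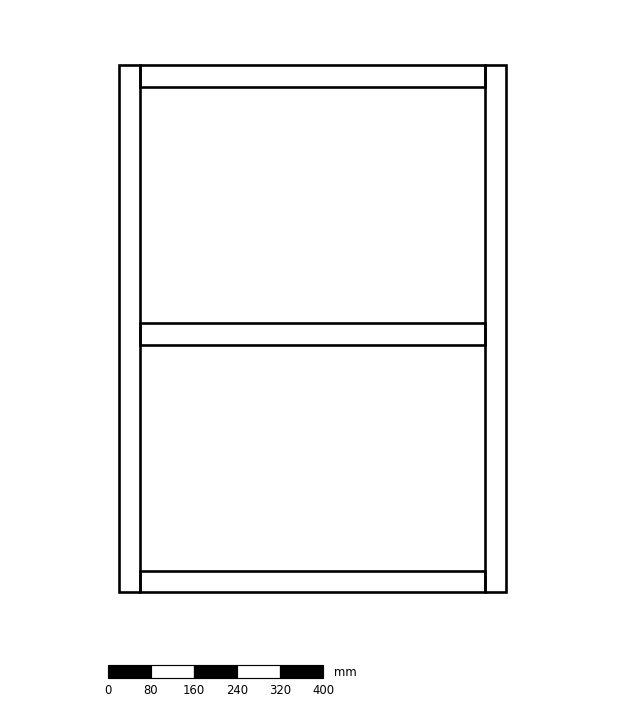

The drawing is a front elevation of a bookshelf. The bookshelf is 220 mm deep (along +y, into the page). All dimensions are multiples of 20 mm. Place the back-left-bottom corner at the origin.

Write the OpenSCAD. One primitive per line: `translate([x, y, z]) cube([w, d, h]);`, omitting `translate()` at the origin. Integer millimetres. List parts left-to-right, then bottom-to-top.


cube([40, 220, 980]);
translate([40, 0, 0]) cube([640, 220, 40]);
translate([40, 0, 460]) cube([640, 220, 40]);
translate([40, 0, 940]) cube([640, 220, 40]);
translate([680, 0, 0]) cube([40, 220, 980]);


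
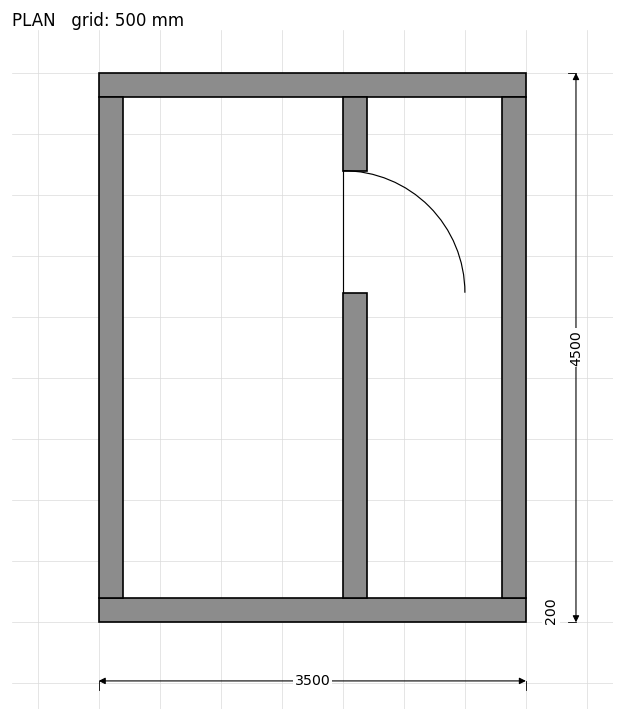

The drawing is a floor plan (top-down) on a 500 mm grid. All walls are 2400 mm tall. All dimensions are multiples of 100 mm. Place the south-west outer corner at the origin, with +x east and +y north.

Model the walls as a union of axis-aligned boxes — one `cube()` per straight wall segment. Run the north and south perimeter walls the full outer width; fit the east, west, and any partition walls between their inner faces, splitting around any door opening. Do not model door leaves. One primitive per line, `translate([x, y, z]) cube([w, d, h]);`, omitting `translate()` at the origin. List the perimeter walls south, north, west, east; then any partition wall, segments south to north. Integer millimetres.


cube([3500, 200, 2400]);
translate([0, 4300, 0]) cube([3500, 200, 2400]);
translate([0, 200, 0]) cube([200, 4100, 2400]);
translate([3300, 200, 0]) cube([200, 4100, 2400]);
translate([2000, 200, 0]) cube([200, 2500, 2400]);
translate([2000, 3700, 0]) cube([200, 600, 2400]);
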